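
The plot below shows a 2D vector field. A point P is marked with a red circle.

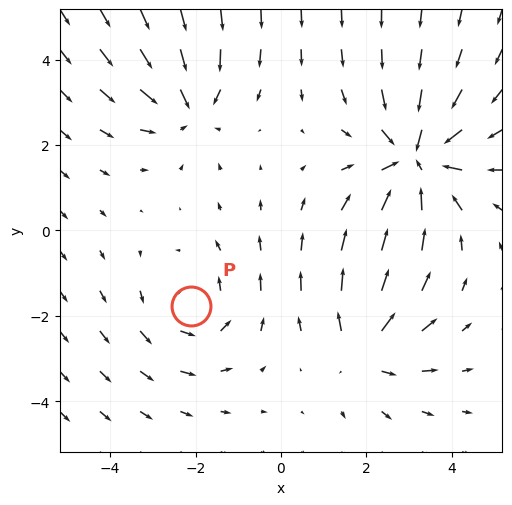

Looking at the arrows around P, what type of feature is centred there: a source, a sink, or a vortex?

At P (-2.1, -1.8) the arrows circulate counterclockwise. Divergence ≈0, curl about +2 — near-zero divergence with nonzero curl is a vortex.

vortex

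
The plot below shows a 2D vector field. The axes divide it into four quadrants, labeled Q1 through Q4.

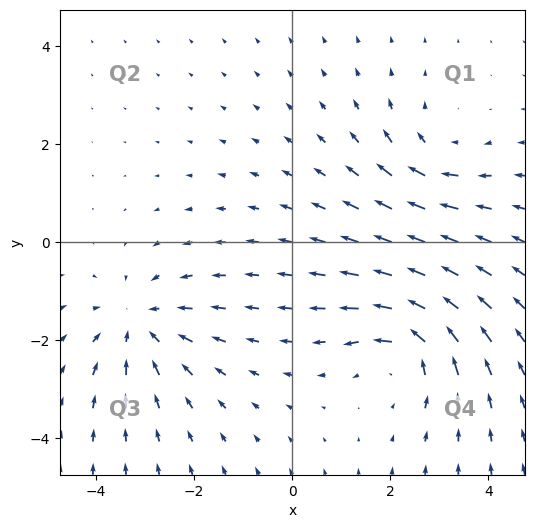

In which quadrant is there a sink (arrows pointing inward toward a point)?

Q3

The sink sits at approximately (-3.1, -1.7), which lies in quadrant Q3. The divergence there is about -3, negative as expected for a sink.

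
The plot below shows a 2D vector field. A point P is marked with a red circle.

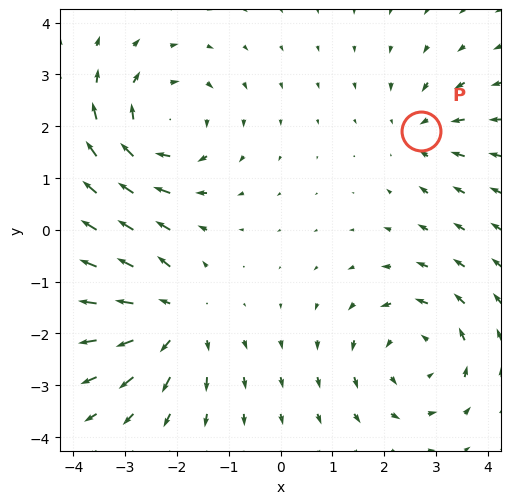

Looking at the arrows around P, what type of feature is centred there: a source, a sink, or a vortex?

sink

At P (2.7, 1.9) the arrows converge inward. Divergence about -3, curl ≈0 — negative divergence with near-zero curl is a sink.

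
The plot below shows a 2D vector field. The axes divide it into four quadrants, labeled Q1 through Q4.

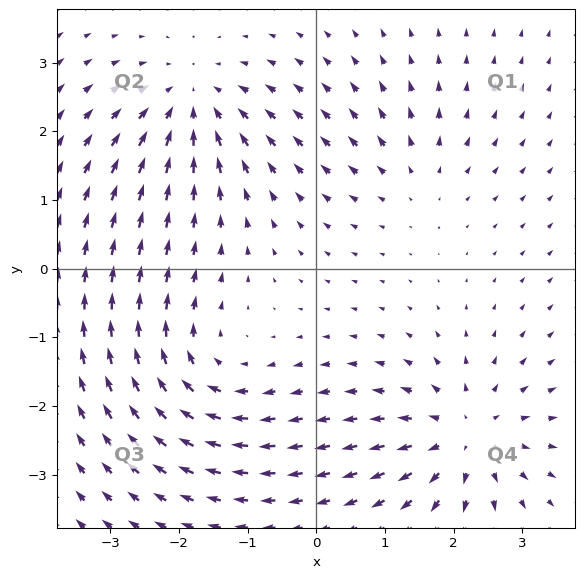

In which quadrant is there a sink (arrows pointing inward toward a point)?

Q2

The sink sits at approximately (-1.8, 2.4), which lies in quadrant Q2. The divergence there is about -4, negative as expected for a sink.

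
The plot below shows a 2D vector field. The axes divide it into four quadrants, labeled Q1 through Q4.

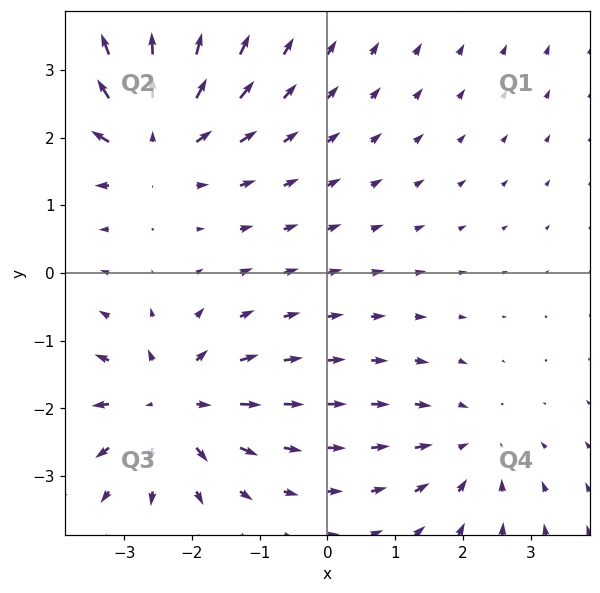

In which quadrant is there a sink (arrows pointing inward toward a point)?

Q4

The sink sits at approximately (2.1, -2.6), which lies in quadrant Q4. The divergence there is about -3, negative as expected for a sink.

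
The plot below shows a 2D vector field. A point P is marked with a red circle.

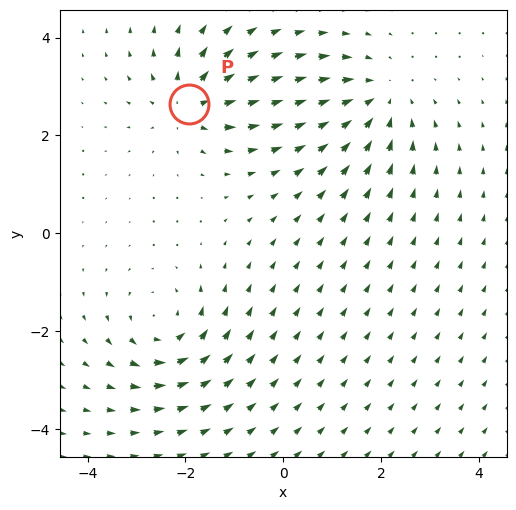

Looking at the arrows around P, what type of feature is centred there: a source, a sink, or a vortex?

source

At P (-1.9, 2.6) the arrows spread outward. Divergence about +5, curl ≈0 — positive divergence with near-zero curl is a source.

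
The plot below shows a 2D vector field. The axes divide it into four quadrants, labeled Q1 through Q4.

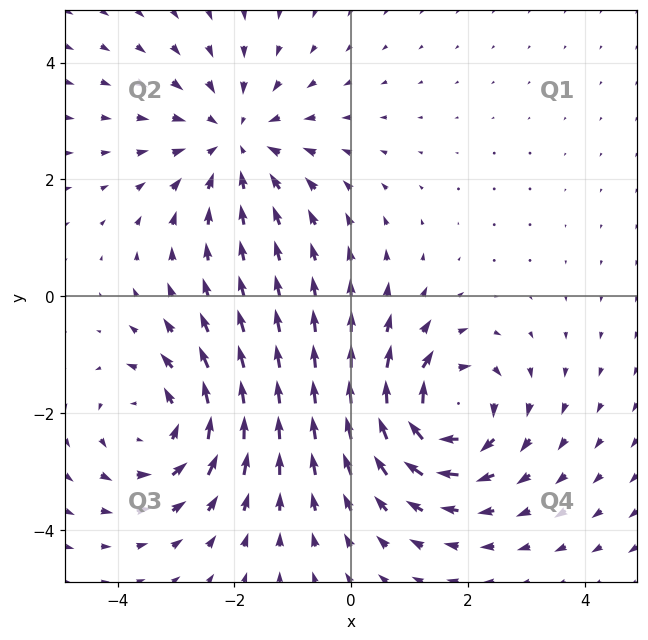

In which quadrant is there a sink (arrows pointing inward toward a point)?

Q2

The sink sits at approximately (-2.0, 2.6), which lies in quadrant Q2. The divergence there is about -4, negative as expected for a sink.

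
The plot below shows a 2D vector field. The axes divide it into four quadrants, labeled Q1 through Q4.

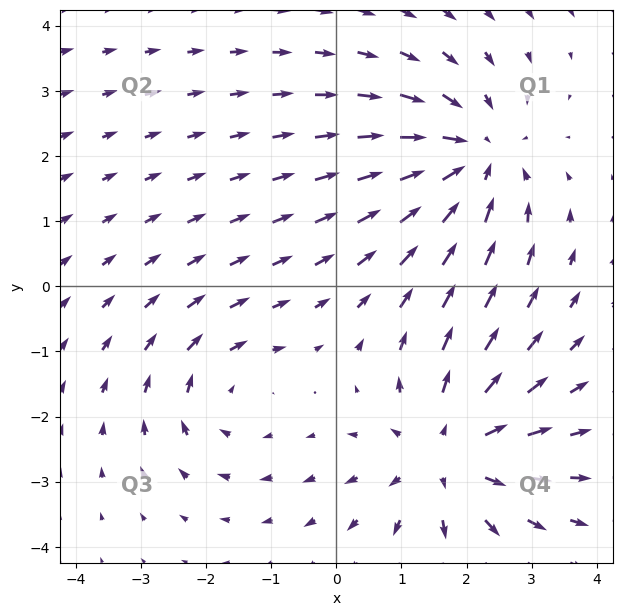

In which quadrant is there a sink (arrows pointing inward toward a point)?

The sink sits at approximately (2.1, 2.0), which lies in quadrant Q1. The divergence there is about -4, negative as expected for a sink.

Q1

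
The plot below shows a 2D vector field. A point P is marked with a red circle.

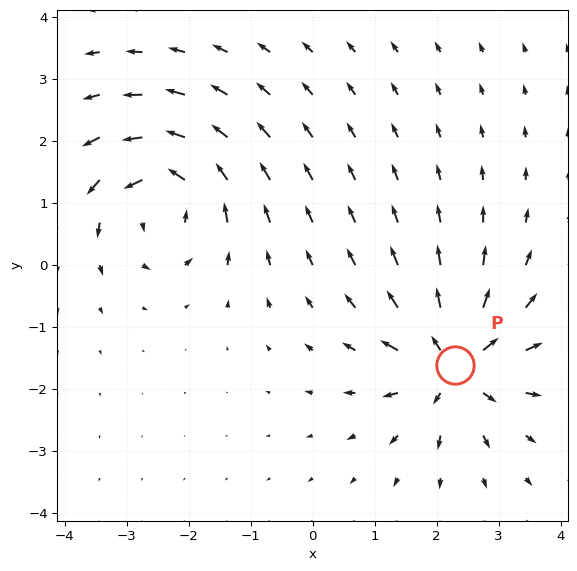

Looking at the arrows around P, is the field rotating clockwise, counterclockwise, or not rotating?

Near P at (2.3, -1.6) the arrows show no circulation. The curl there is ≈0.

not rotating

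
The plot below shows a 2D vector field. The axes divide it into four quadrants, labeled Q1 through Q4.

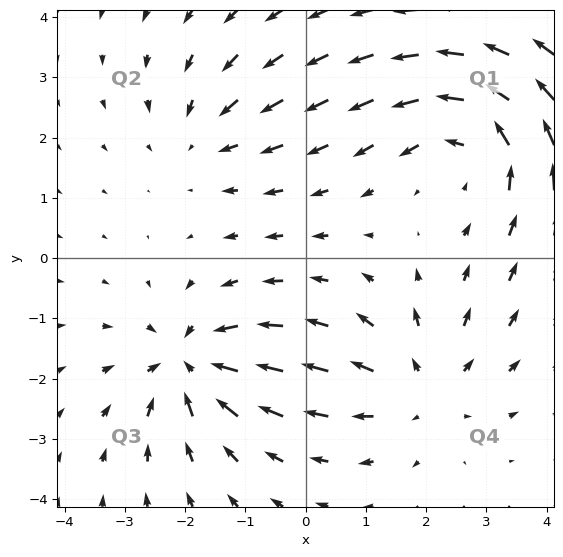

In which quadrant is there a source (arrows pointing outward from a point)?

The source sits at approximately (1.9, -2.1), which lies in quadrant Q4. The divergence there is about +3, positive as expected for a source.

Q4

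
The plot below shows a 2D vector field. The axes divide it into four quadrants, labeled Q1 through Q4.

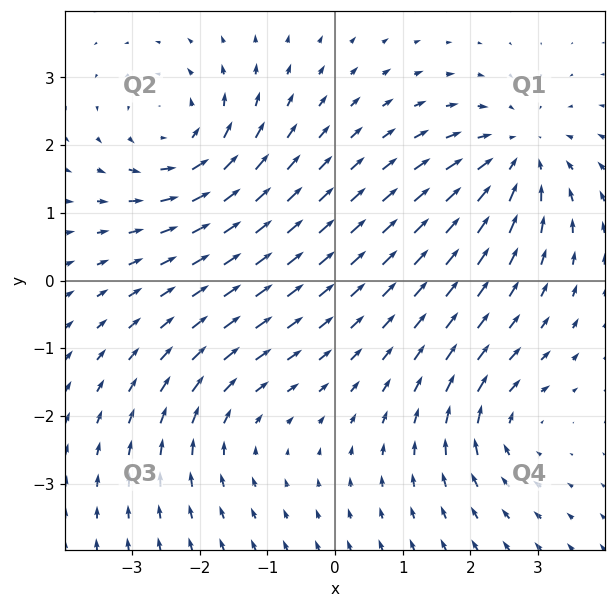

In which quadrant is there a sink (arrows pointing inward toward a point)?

The sink sits at approximately (2.7, 1.8), which lies in quadrant Q1. The divergence there is about -4, negative as expected for a sink.

Q1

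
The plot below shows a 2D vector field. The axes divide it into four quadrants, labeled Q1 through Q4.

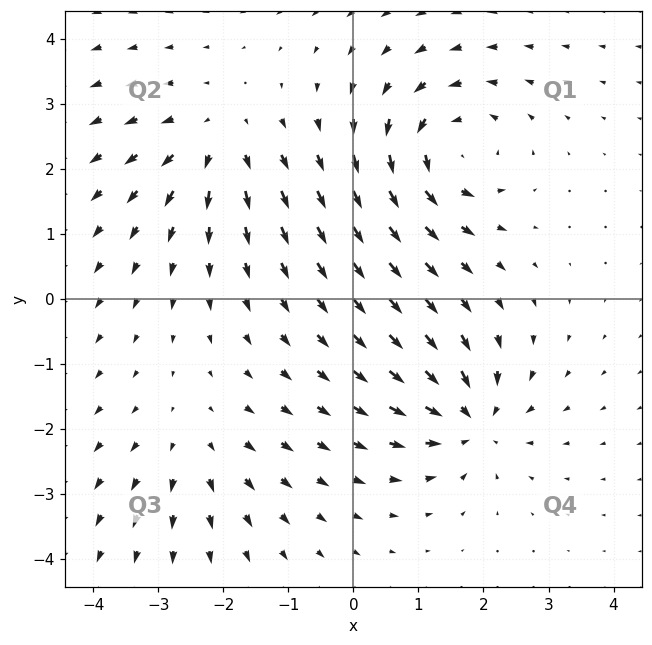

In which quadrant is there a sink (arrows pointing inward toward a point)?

Q4

The sink sits at approximately (1.8, -1.9), which lies in quadrant Q4. The divergence there is about -6, negative as expected for a sink.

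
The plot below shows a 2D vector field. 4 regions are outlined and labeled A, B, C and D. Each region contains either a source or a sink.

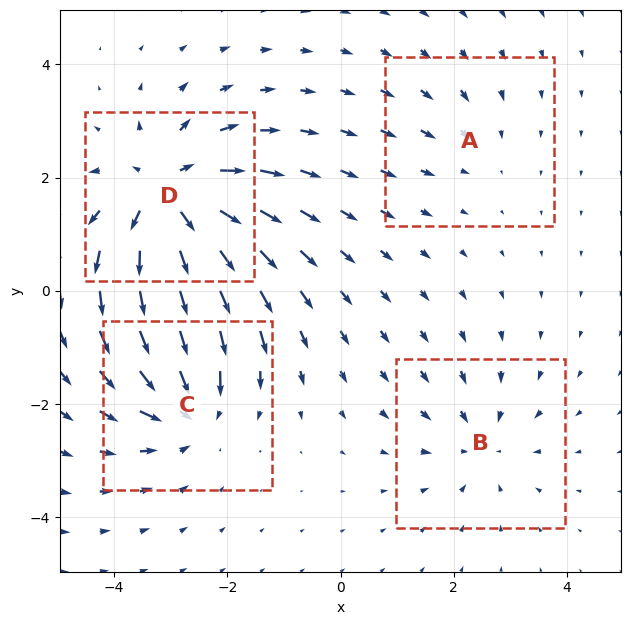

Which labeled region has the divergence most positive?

D

Divergence at each region's feature centre — A: about -2, B: about -3, C: about -5, D: about +7. Region D is most positive.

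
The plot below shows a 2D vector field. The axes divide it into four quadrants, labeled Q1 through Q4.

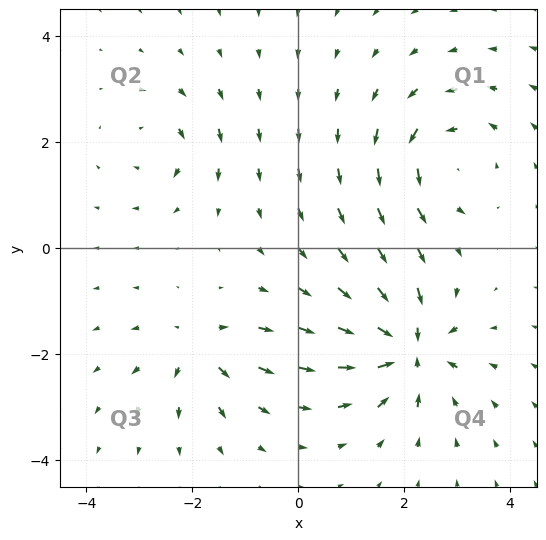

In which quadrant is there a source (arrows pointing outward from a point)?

The source sits at approximately (-1.9, -1.9), which lies in quadrant Q3. The divergence there is about +4, positive as expected for a source.

Q3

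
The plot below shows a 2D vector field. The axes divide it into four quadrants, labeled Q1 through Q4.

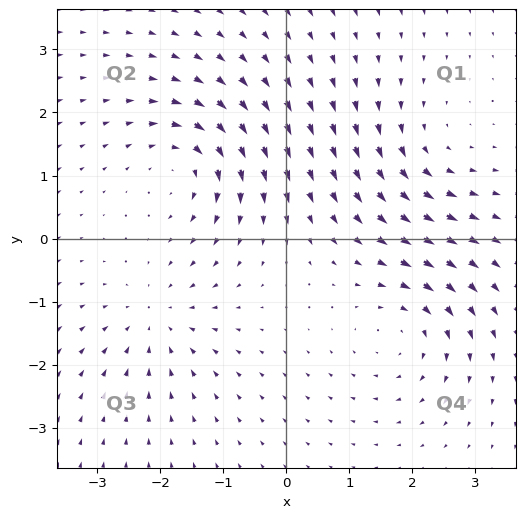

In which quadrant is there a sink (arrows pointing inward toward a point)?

The sink sits at approximately (-2.1, -1.3), which lies in quadrant Q3. The divergence there is about -4, negative as expected for a sink.

Q3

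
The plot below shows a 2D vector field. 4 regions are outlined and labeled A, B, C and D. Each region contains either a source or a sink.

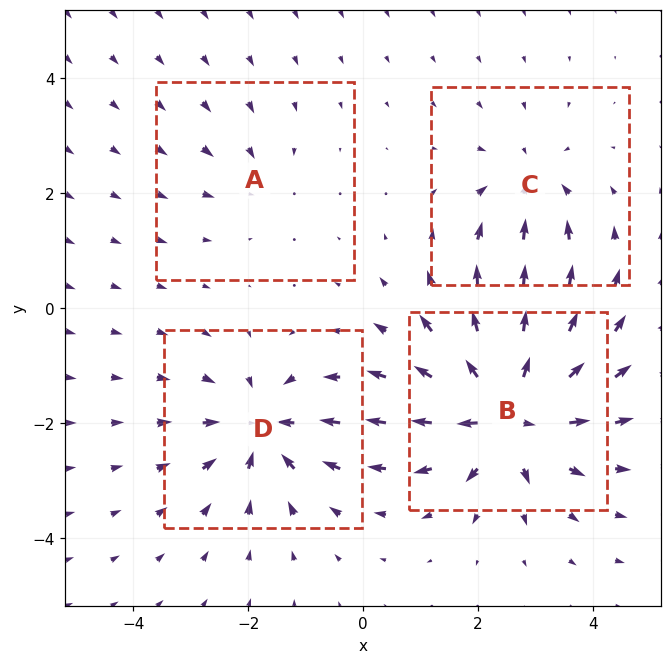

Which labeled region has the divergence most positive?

B

Divergence at each region's feature centre — A: about -2, B: about +8, C: about -4, D: about -5. Region B is most positive.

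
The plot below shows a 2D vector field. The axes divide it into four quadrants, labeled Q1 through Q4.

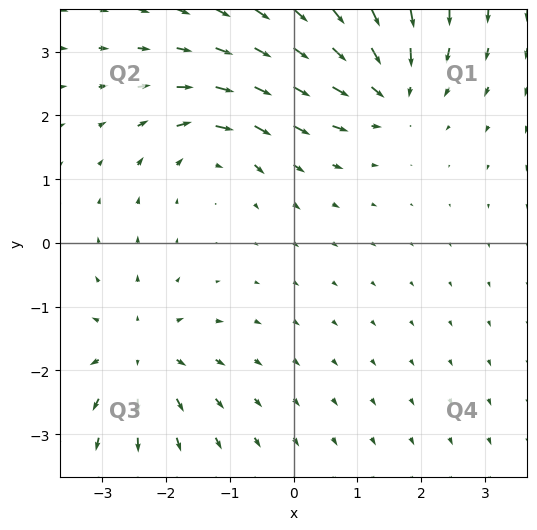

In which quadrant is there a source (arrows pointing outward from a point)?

Q3

The source sits at approximately (-2.4, -1.7), which lies in quadrant Q3. The divergence there is about +3, positive as expected for a source.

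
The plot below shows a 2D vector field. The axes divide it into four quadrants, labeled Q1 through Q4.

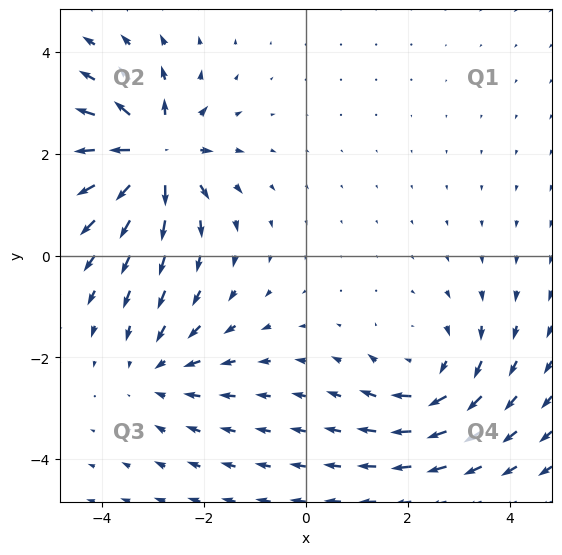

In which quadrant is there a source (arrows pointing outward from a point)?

The source sits at approximately (-3.0, 2.0), which lies in quadrant Q2. The divergence there is about +7, positive as expected for a source.

Q2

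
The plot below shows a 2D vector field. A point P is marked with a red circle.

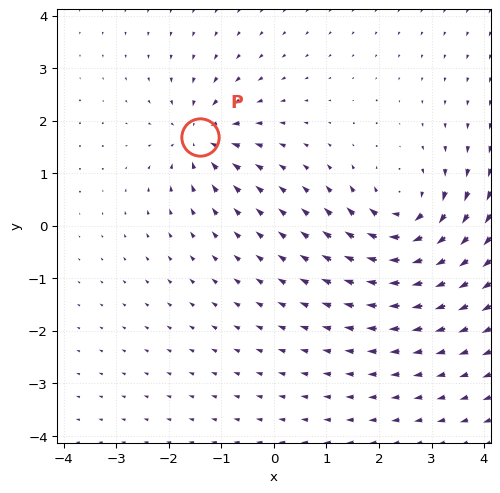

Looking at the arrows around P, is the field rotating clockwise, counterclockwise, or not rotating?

not rotating

Near P at (-1.4, 1.7) the arrows show no circulation. The curl there is ≈0.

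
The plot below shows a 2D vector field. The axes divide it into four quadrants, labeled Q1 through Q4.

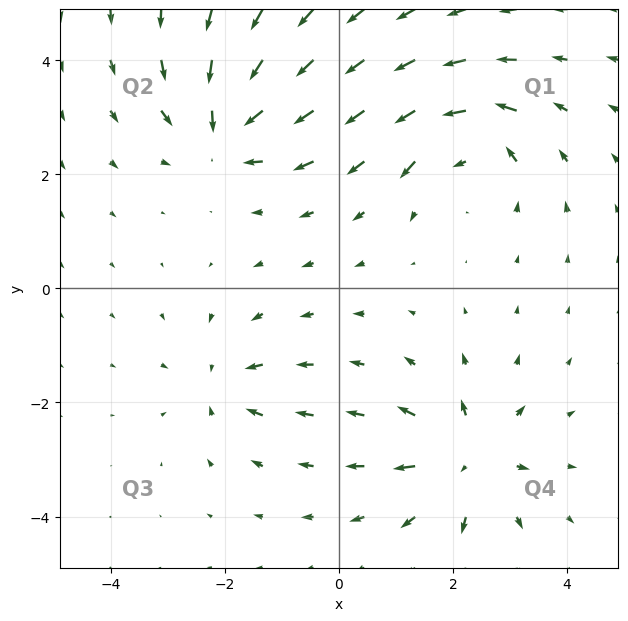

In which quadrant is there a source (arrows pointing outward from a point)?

The source sits at approximately (2.3, -3.0), which lies in quadrant Q4. The divergence there is about +5, positive as expected for a source.

Q4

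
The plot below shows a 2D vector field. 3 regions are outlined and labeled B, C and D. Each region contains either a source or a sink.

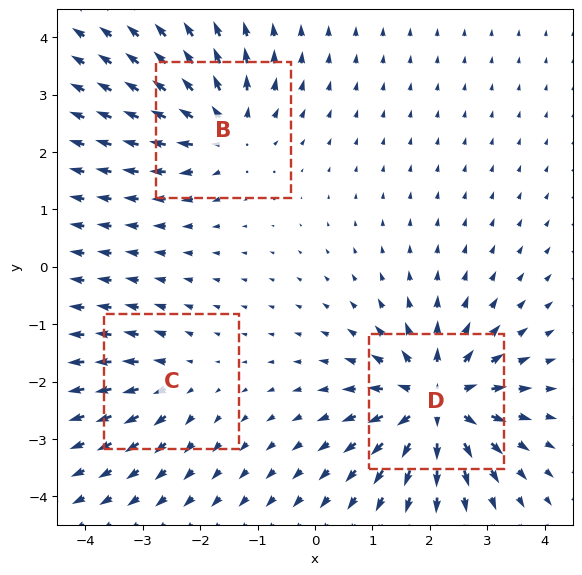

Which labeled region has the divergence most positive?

D

Divergence at each region's feature centre — B: about +4, C: about +3, D: about +6. Region D is most positive.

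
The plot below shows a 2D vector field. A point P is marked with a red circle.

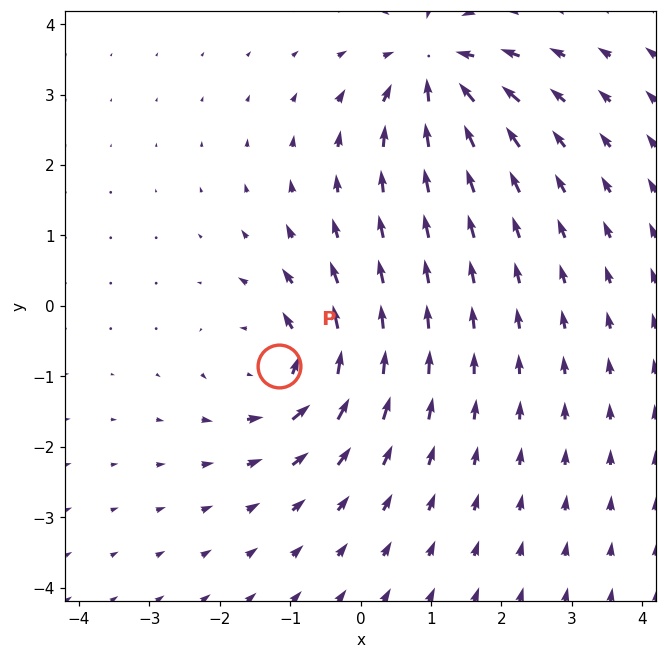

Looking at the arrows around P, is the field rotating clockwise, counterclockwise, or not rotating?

counterclockwise

Near P at (-1.2, -0.9) the arrows circulate counterclockwise. The curl (z-component) there is about +6; positive curl means counterclockwise rotation.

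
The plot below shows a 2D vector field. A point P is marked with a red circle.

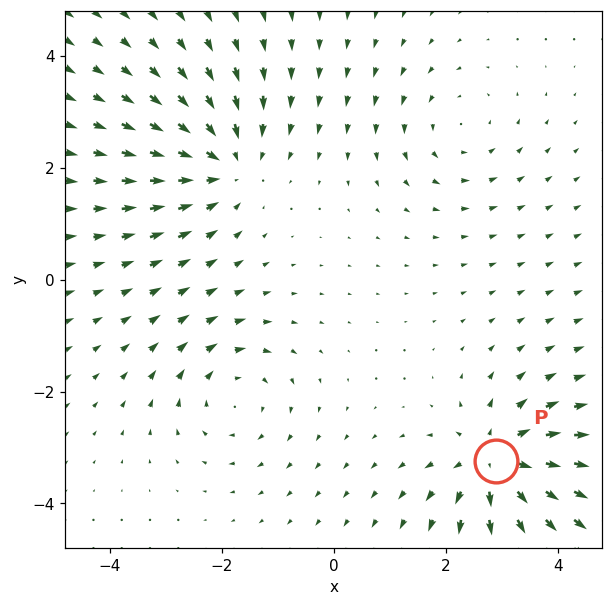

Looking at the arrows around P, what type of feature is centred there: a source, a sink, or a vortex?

At P (2.9, -3.2) the arrows spread outward. Divergence about +6, curl ≈0 — positive divergence with near-zero curl is a source.

source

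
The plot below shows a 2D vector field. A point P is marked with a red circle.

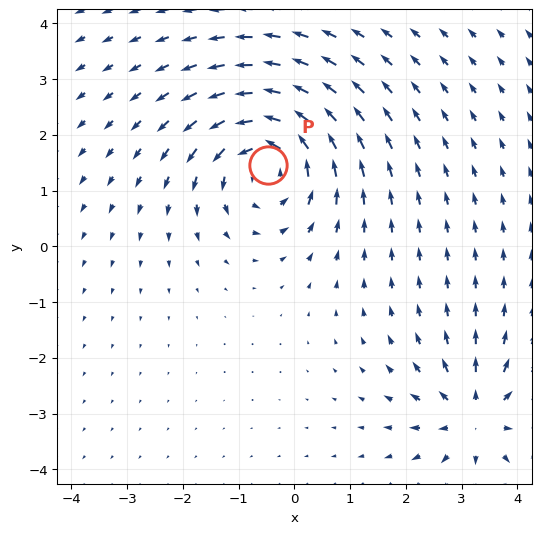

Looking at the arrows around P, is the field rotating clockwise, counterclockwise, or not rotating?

Near P at (-0.5, 1.5) the arrows circulate counterclockwise. The curl (z-component) there is about +5; positive curl means counterclockwise rotation.

counterclockwise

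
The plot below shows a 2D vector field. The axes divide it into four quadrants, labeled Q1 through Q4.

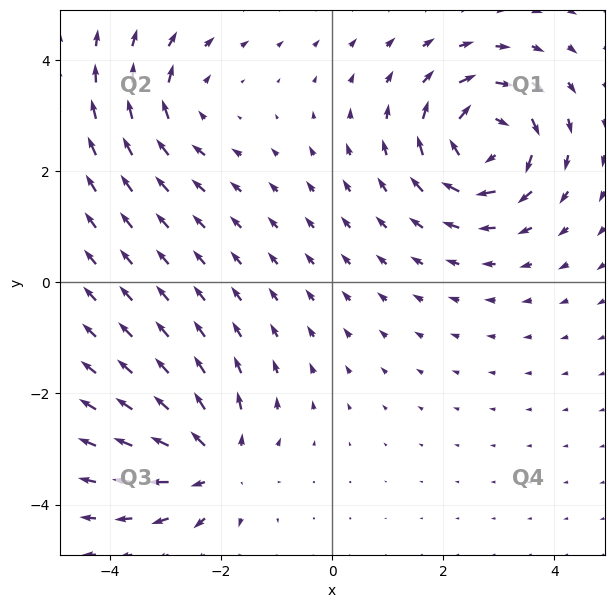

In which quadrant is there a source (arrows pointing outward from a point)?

Q3

The source sits at approximately (-2.1, -3.3), which lies in quadrant Q3. The divergence there is about +4, positive as expected for a source.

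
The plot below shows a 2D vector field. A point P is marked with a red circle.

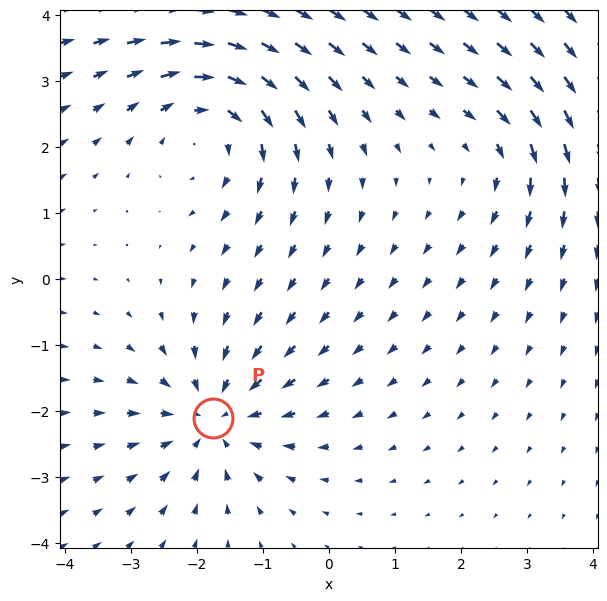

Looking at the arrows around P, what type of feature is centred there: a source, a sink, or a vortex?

At P (-1.8, -2.1) the arrows converge inward. Divergence about -4, curl ≈0 — negative divergence with near-zero curl is a sink.

sink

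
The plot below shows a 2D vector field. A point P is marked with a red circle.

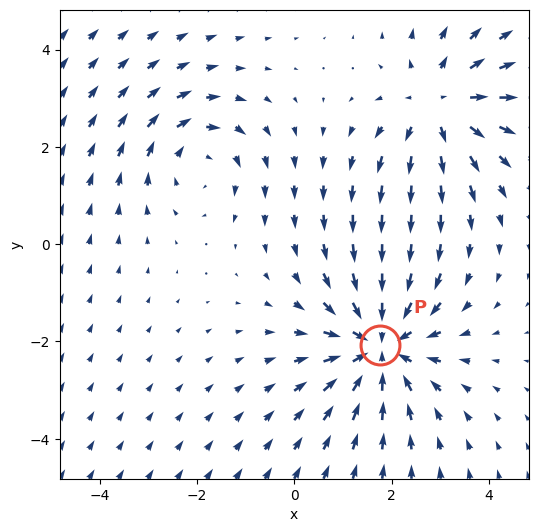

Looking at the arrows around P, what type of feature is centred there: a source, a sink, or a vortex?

At P (1.8, -2.1) the arrows converge inward. Divergence about -5, curl ≈0 — negative divergence with near-zero curl is a sink.

sink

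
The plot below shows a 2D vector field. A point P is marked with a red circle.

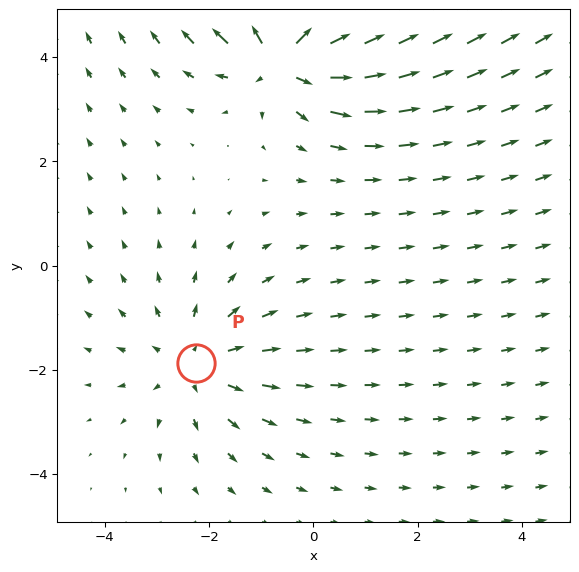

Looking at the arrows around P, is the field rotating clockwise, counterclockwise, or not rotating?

not rotating

Near P at (-2.3, -1.9) the arrows show no circulation. The curl there is ≈0.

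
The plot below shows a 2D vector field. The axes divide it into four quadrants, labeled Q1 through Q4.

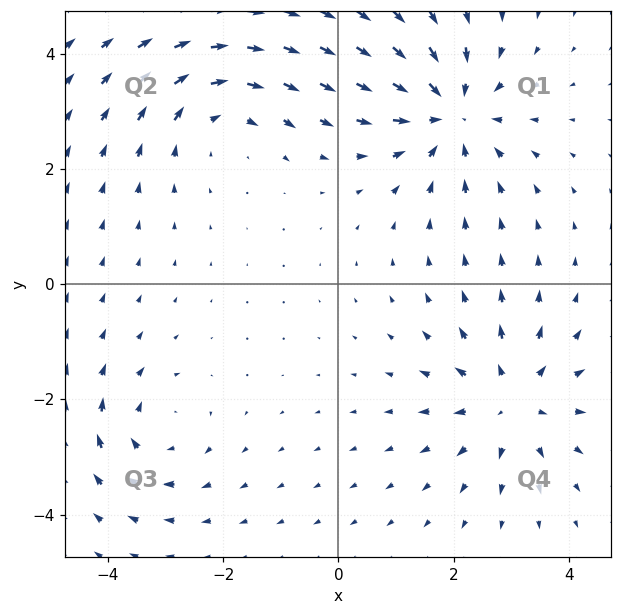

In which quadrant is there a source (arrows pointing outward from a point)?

Q4

The source sits at approximately (3.0, -2.0), which lies in quadrant Q4. The divergence there is about +4, positive as expected for a source.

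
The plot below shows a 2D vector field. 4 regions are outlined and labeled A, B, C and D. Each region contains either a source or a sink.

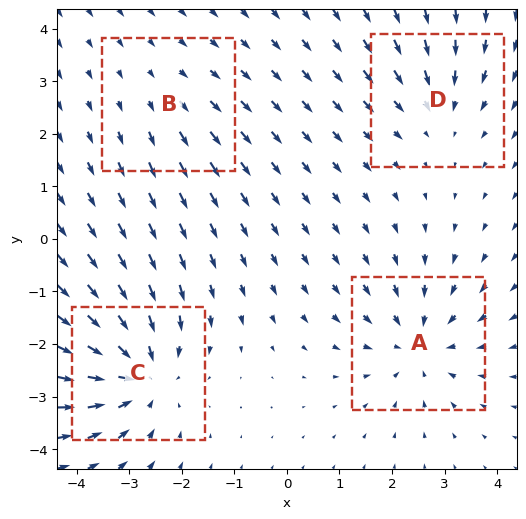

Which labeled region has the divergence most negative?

C

Divergence at each region's feature centre — A: about -5, B: about +2, C: about -6, D: about -3. Region C is most negative.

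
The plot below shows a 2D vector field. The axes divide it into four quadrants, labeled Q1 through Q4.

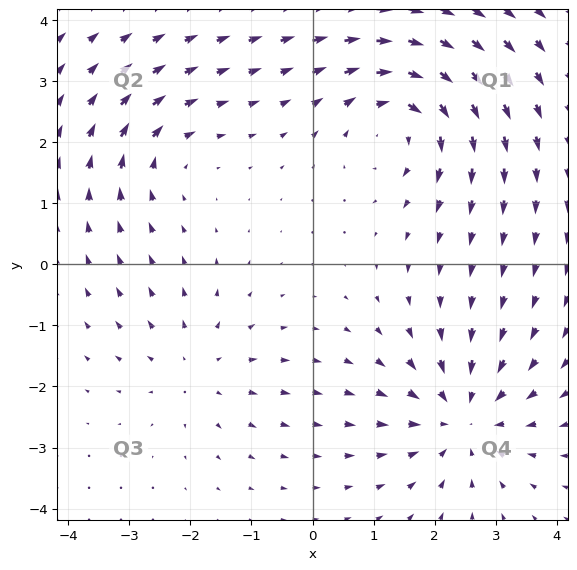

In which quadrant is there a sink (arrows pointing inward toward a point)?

Q4

The sink sits at approximately (2.5, -2.5), which lies in quadrant Q4. The divergence there is about -5, negative as expected for a sink.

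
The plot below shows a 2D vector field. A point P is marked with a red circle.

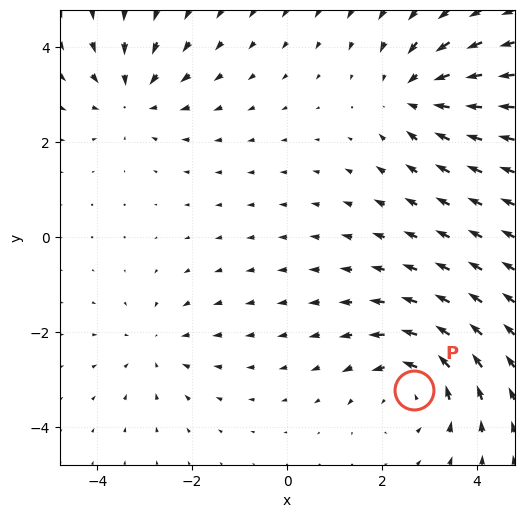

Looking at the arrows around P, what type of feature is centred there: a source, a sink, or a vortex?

At P (2.7, -3.2) the arrows circulate counterclockwise. Divergence ≈0, curl about +4 — near-zero divergence with nonzero curl is a vortex.

vortex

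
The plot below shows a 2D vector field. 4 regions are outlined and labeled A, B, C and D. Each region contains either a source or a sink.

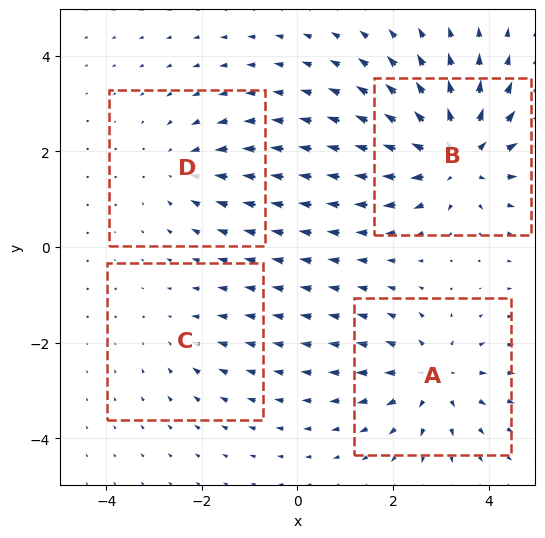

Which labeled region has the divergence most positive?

Divergence at each region's feature centre — A: about +4, B: about +6, C: about -2, D: about -3. Region B is most positive.

B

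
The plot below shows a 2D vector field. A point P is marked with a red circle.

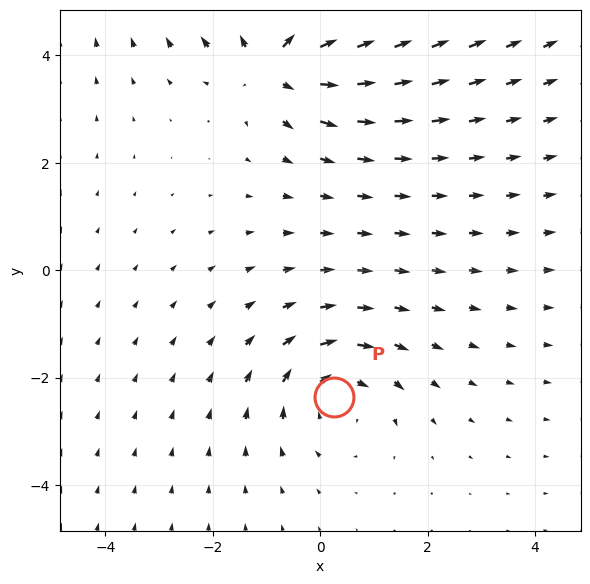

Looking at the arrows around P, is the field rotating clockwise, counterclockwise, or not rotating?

Near P at (0.3, -2.4) the arrows circulate clockwise. The curl (z-component) there is about -3; negative curl means clockwise rotation.

clockwise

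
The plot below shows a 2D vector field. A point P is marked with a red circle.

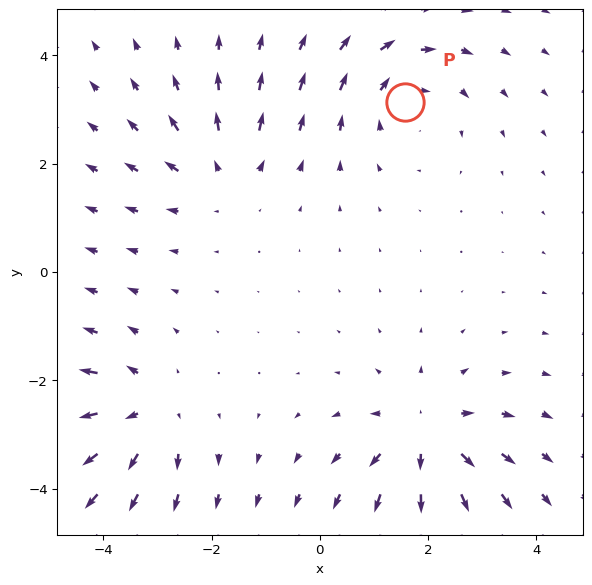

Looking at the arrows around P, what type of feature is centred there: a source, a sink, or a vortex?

vortex

At P (1.6, 3.1) the arrows circulate clockwise. Divergence ≈0, curl about -3 — near-zero divergence with nonzero curl is a vortex.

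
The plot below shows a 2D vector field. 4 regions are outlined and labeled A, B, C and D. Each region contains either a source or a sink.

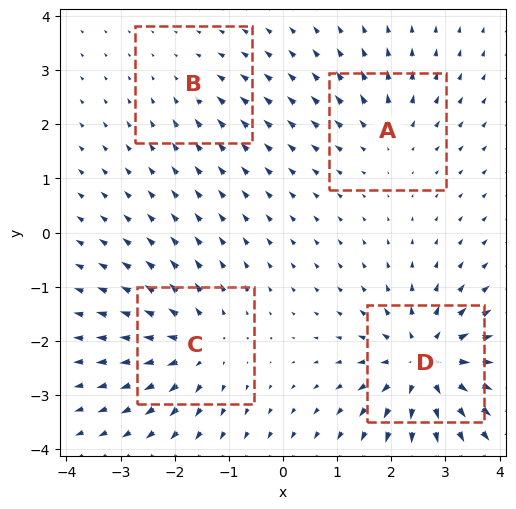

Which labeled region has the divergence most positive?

Divergence at each region's feature centre — A: about +4, B: about -2, C: about +6, D: about +9. Region D is most positive.

D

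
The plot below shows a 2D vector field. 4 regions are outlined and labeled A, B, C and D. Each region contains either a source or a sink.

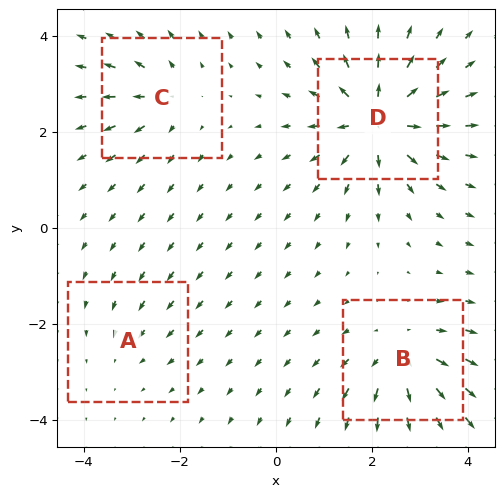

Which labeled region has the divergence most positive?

D

Divergence at each region's feature centre — A: about -2, B: about +5, C: about +4, D: about +8. Region D is most positive.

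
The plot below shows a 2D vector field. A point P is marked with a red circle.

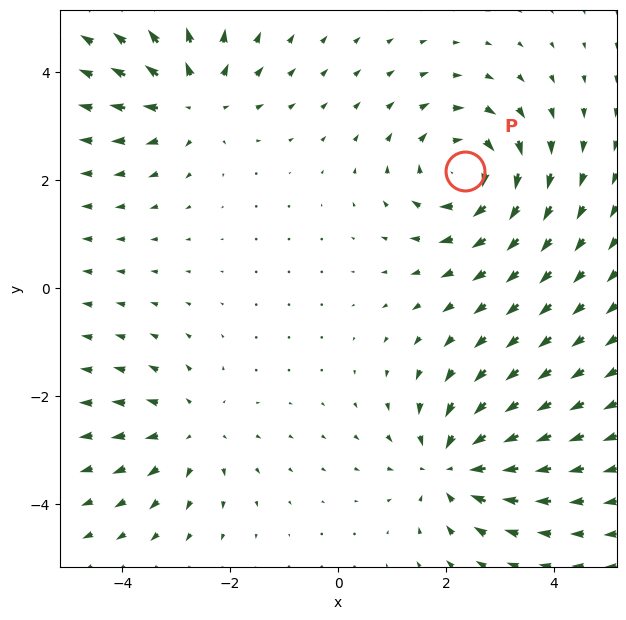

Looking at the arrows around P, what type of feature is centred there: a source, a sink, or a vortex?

At P (2.4, 2.2) the arrows circulate clockwise. Divergence ≈0, curl about -5 — near-zero divergence with nonzero curl is a vortex.

vortex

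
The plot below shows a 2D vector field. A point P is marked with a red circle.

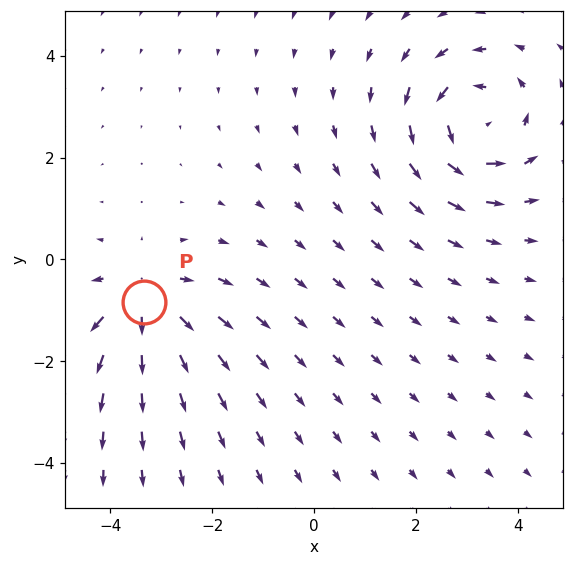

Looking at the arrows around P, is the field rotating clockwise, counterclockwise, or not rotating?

Near P at (-3.3, -0.8) the arrows show no circulation. The curl there is ≈0.

not rotating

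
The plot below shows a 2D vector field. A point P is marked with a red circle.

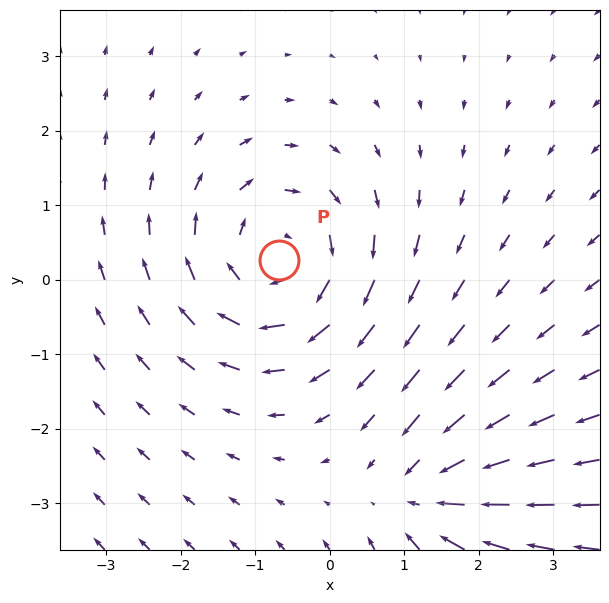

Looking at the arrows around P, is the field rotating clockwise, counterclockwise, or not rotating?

clockwise

Near P at (-0.7, 0.3) the arrows circulate clockwise. The curl (z-component) there is about -4; negative curl means clockwise rotation.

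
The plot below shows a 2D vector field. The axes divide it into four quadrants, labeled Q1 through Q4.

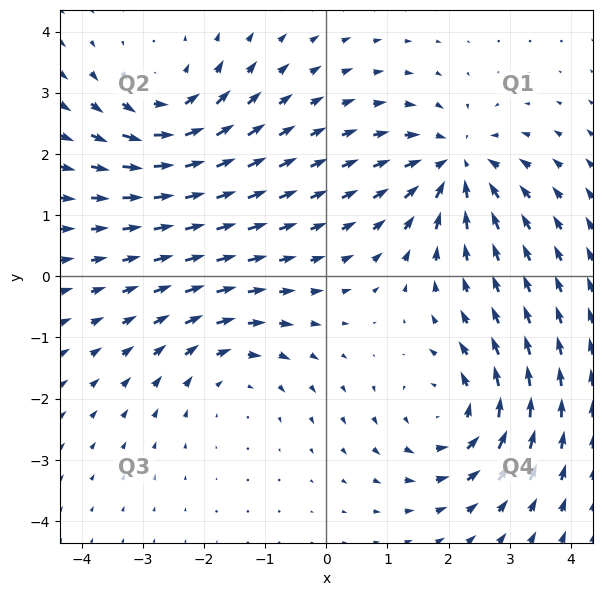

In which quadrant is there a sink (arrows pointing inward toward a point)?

Q1

The sink sits at approximately (2.1, 1.8), which lies in quadrant Q1. The divergence there is about -5, negative as expected for a sink.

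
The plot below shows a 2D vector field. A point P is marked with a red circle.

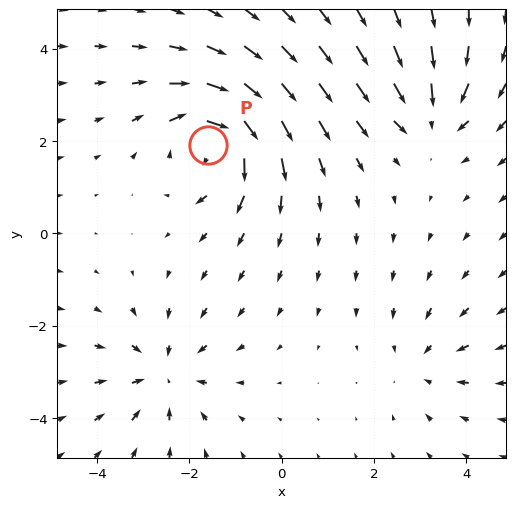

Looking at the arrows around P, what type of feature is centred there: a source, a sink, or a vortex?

At P (-1.6, 1.9) the arrows circulate clockwise. Divergence ≈0, curl about -6 — near-zero divergence with nonzero curl is a vortex.

vortex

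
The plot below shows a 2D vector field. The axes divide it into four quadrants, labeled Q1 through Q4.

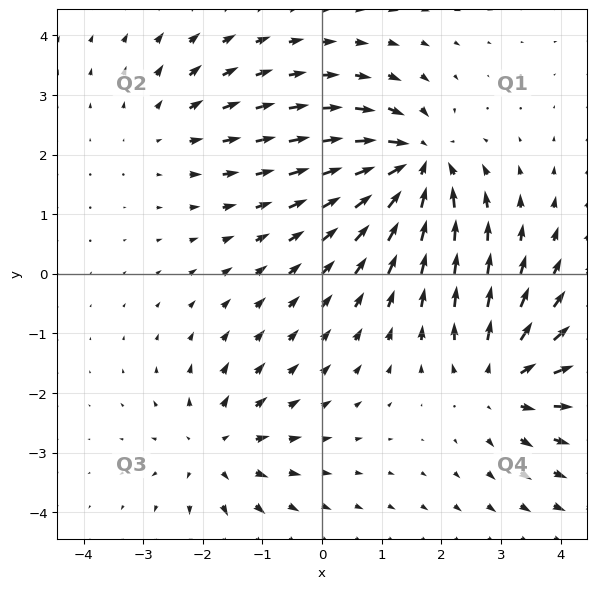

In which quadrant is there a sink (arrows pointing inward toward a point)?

Q1

The sink sits at approximately (1.6, 1.8), which lies in quadrant Q1. The divergence there is about -6, negative as expected for a sink.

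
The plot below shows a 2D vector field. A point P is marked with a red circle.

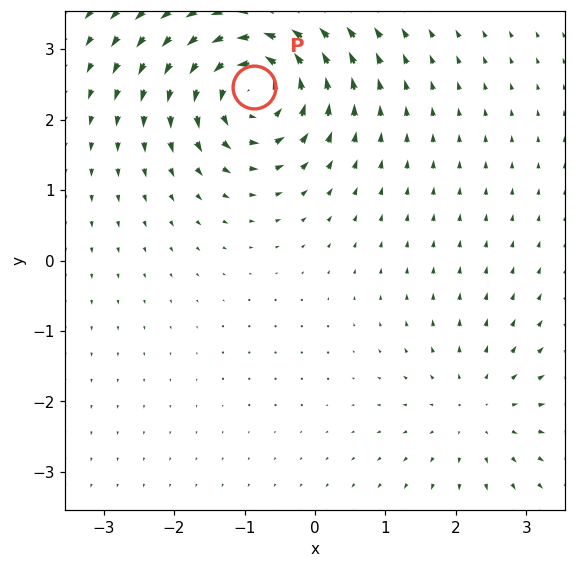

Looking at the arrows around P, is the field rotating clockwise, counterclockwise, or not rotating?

counterclockwise

Near P at (-0.9, 2.5) the arrows circulate counterclockwise. The curl (z-component) there is about +6; positive curl means counterclockwise rotation.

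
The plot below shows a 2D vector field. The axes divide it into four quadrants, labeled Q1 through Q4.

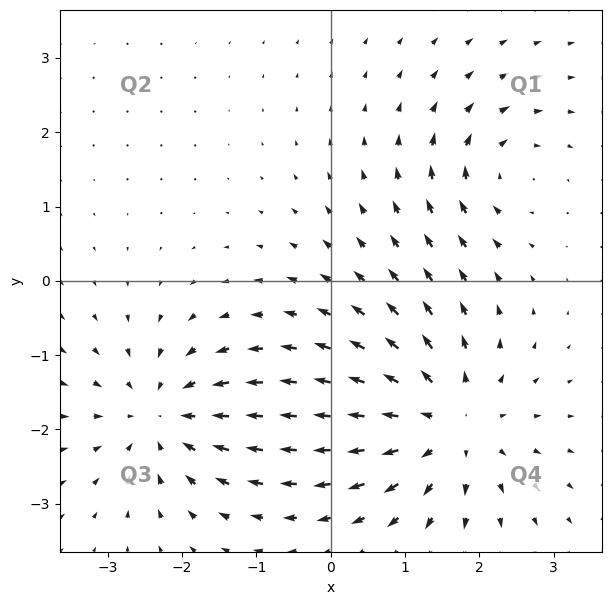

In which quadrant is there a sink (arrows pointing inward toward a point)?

The sink sits at approximately (-2.3, -1.8), which lies in quadrant Q3. The divergence there is about -5, negative as expected for a sink.

Q3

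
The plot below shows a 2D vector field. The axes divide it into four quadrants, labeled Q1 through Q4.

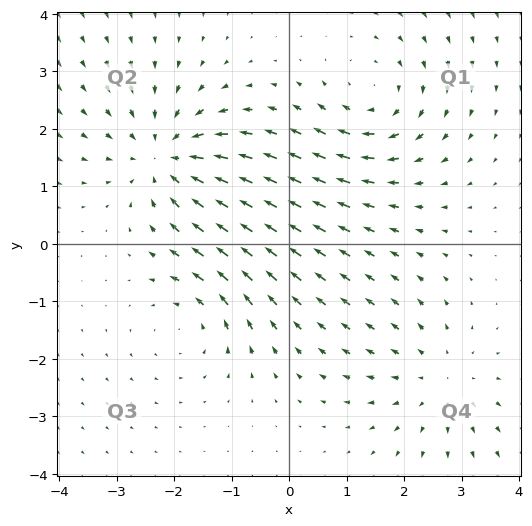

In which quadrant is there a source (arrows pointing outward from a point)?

The source sits at approximately (2.6, -2.4), which lies in quadrant Q4. The divergence there is about +3, positive as expected for a source.

Q4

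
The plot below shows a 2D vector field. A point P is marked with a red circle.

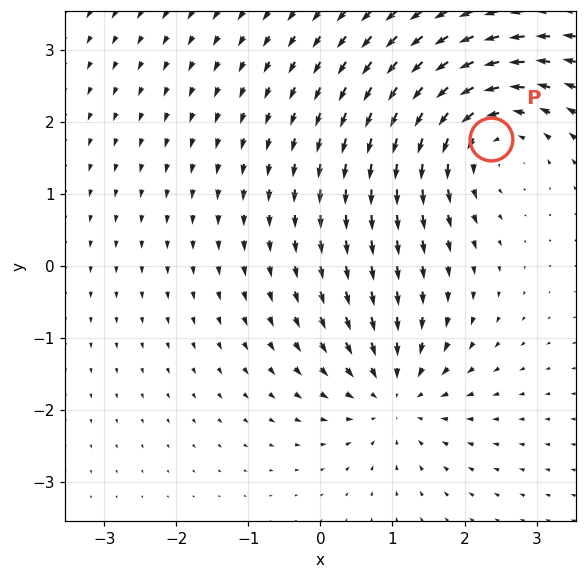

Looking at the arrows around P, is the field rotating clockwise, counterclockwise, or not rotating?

Near P at (2.4, 1.8) the arrows circulate counterclockwise. The curl (z-component) there is about +5; positive curl means counterclockwise rotation.

counterclockwise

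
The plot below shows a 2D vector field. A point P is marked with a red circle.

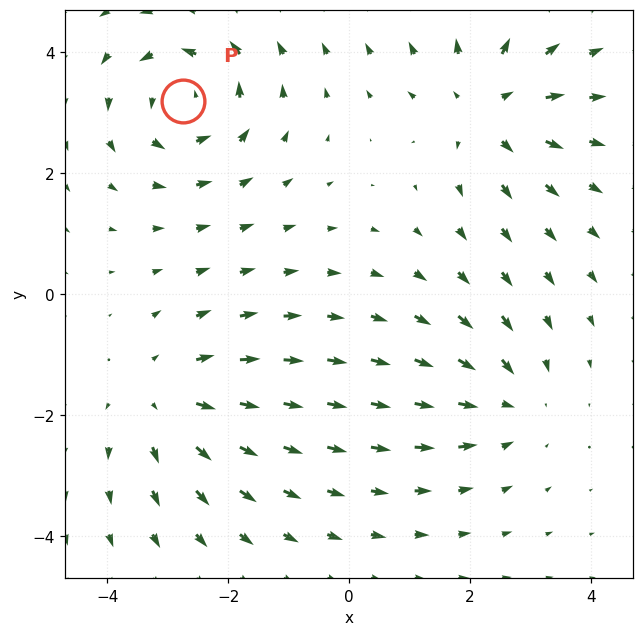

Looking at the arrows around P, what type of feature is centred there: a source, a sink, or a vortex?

vortex

At P (-2.7, 3.2) the arrows circulate counterclockwise. Divergence ≈0, curl about +4 — near-zero divergence with nonzero curl is a vortex.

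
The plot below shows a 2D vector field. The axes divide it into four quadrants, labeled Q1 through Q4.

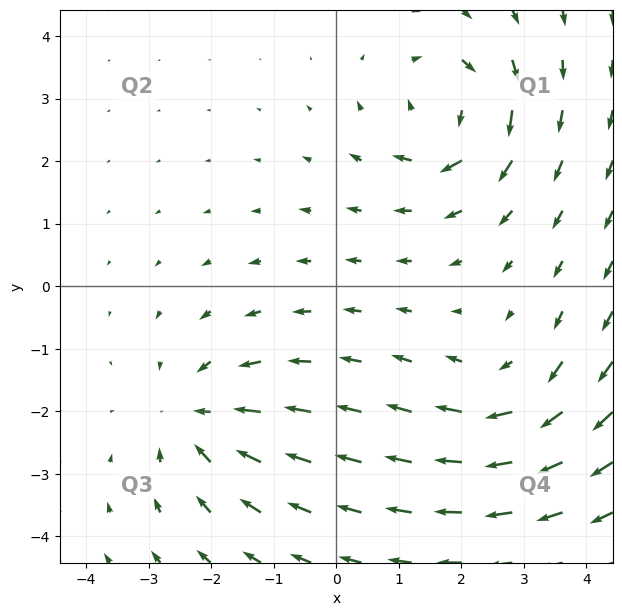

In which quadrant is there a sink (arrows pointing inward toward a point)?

Q3

The sink sits at approximately (-2.2, -2.1), which lies in quadrant Q3. The divergence there is about -4, negative as expected for a sink.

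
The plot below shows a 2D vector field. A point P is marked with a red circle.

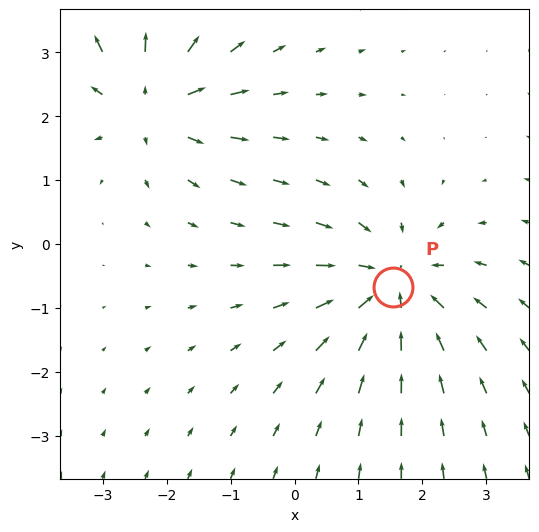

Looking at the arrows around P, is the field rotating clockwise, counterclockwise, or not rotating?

Near P at (1.5, -0.7) the arrows show no circulation. The curl there is ≈0.

not rotating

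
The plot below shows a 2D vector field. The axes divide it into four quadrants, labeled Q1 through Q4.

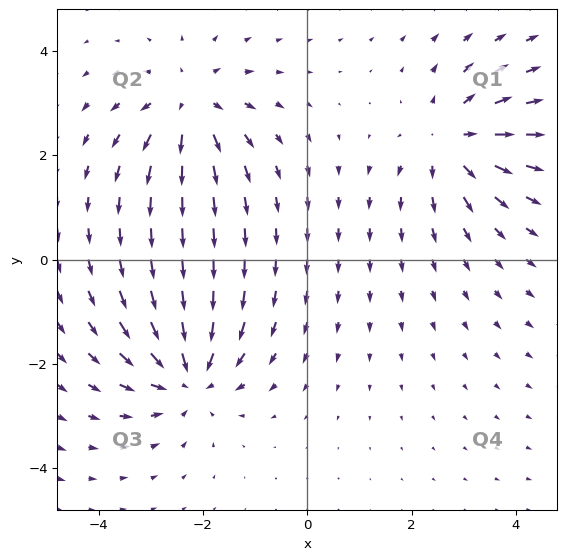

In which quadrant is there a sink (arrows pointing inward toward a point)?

Q3

The sink sits at approximately (-2.3, -2.2), which lies in quadrant Q3. The divergence there is about -5, negative as expected for a sink.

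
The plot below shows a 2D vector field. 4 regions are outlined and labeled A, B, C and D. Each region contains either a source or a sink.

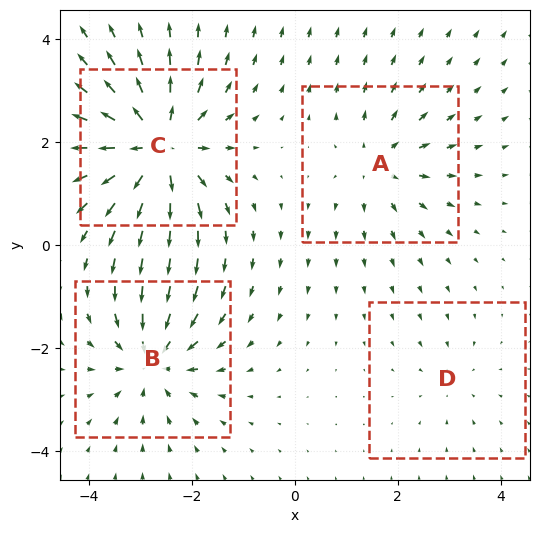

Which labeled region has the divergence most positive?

C

Divergence at each region's feature centre — A: about +4, B: about -5, C: about +7, D: about -2. Region C is most positive.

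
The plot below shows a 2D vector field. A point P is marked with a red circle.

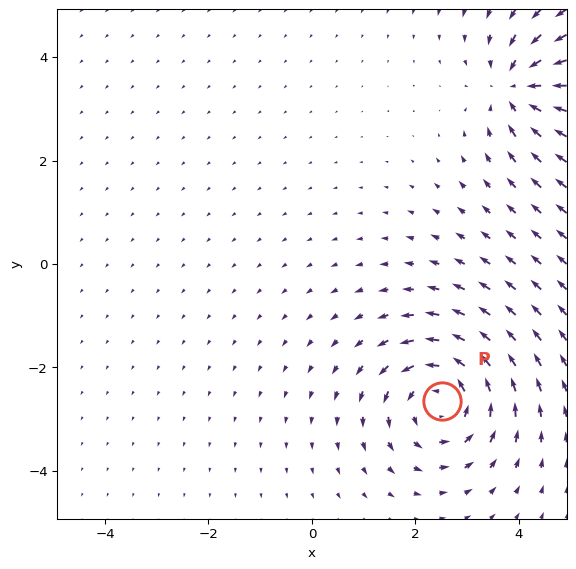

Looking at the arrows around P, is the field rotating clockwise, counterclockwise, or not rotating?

counterclockwise

Near P at (2.5, -2.6) the arrows circulate counterclockwise. The curl (z-component) there is about +5; positive curl means counterclockwise rotation.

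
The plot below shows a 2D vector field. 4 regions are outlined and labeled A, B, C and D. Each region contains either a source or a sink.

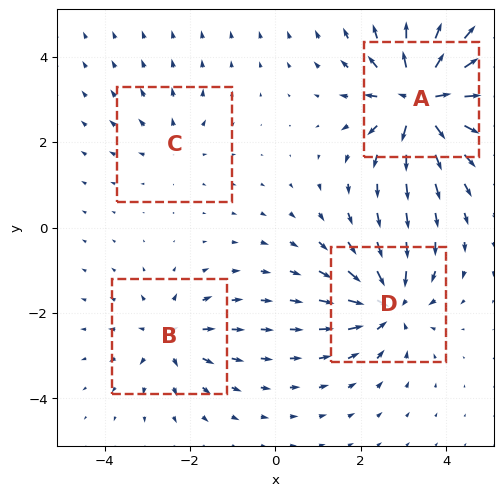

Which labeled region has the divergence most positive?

A

Divergence at each region's feature centre — A: about +8, B: about +4, C: about +2, D: about -6. Region A is most positive.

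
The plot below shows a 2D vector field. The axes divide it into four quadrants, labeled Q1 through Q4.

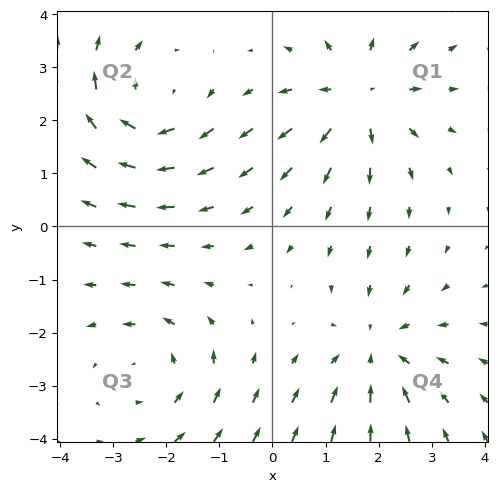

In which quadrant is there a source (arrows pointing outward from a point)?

The source sits at approximately (1.6, 2.4), which lies in quadrant Q1. The divergence there is about +4, positive as expected for a source.

Q1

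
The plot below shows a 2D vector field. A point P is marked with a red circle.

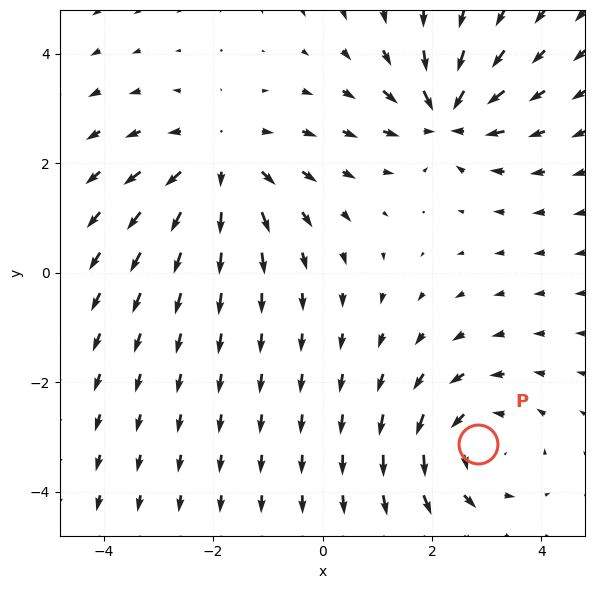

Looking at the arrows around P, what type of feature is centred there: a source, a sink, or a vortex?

vortex

At P (2.8, -3.1) the arrows circulate counterclockwise. Divergence ≈0, curl about +3 — near-zero divergence with nonzero curl is a vortex.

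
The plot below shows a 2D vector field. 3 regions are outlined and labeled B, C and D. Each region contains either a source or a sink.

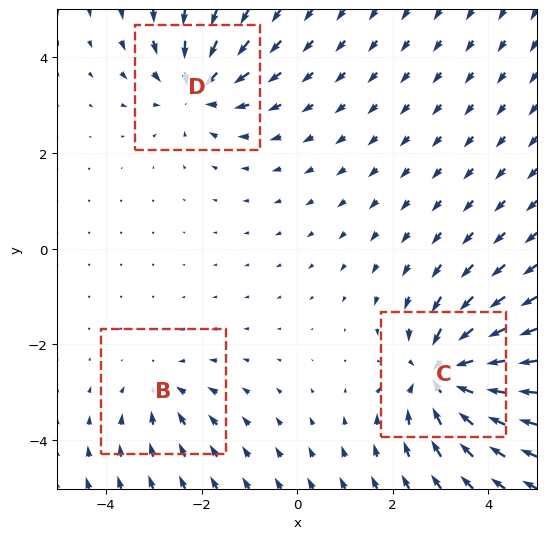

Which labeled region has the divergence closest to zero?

Divergence at each region's feature centre — B: about -2, C: about -5, D: about -4. Region B is closest to zero.

B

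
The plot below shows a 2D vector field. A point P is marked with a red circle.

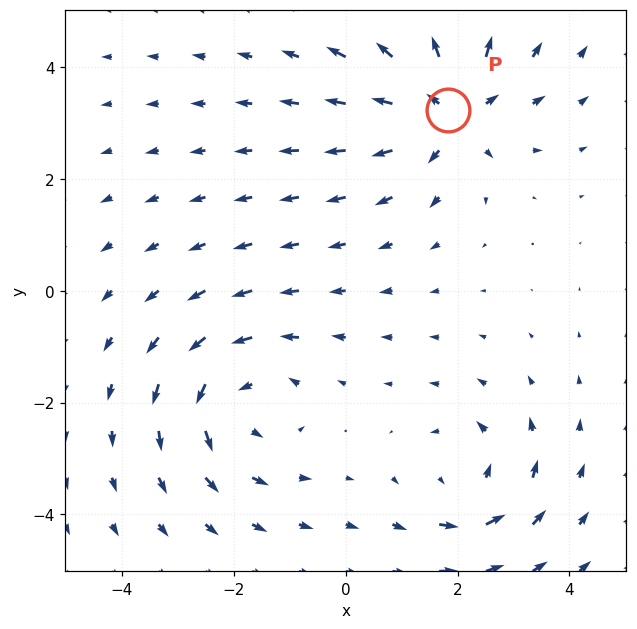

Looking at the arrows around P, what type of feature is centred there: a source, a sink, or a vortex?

source

At P (1.8, 3.2) the arrows spread outward. Divergence about +5, curl ≈0 — positive divergence with near-zero curl is a source.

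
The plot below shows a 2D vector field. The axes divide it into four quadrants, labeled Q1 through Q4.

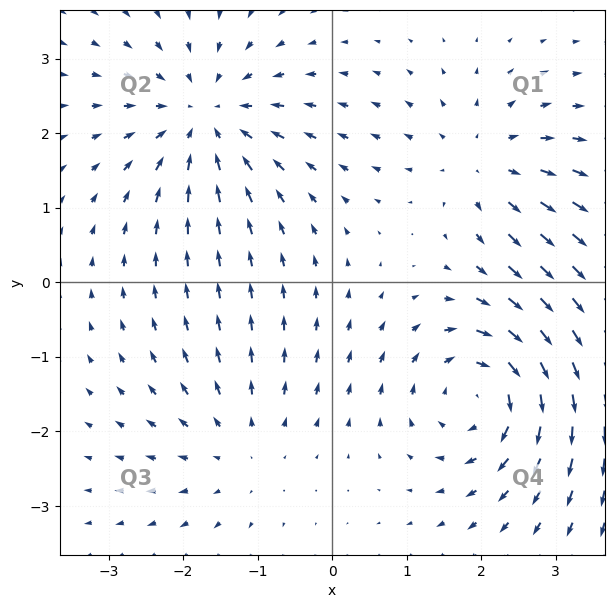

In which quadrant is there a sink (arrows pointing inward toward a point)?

Q2

The sink sits at approximately (-1.7, 2.2), which lies in quadrant Q2. The divergence there is about -5, negative as expected for a sink.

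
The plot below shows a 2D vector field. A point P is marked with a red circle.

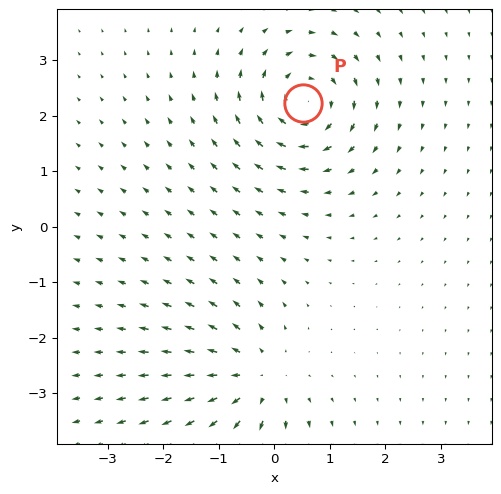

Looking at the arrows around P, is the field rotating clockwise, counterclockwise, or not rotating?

clockwise

Near P at (0.5, 2.2) the arrows circulate clockwise. The curl (z-component) there is about -5; negative curl means clockwise rotation.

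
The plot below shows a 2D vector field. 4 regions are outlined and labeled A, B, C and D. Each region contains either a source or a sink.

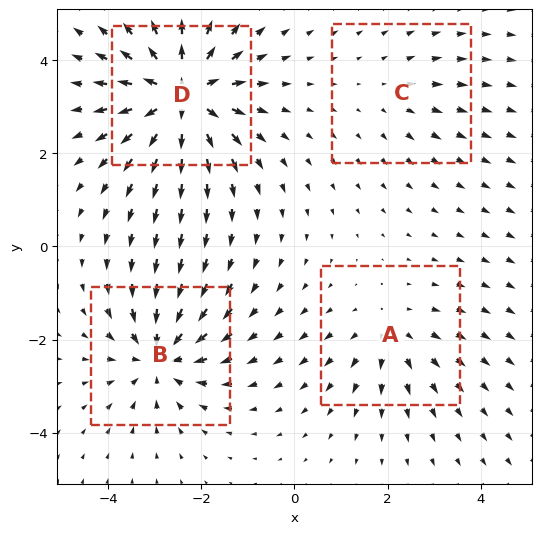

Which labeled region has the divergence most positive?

D

Divergence at each region's feature centre — A: about +3, B: about -5, C: about +2, D: about +7. Region D is most positive.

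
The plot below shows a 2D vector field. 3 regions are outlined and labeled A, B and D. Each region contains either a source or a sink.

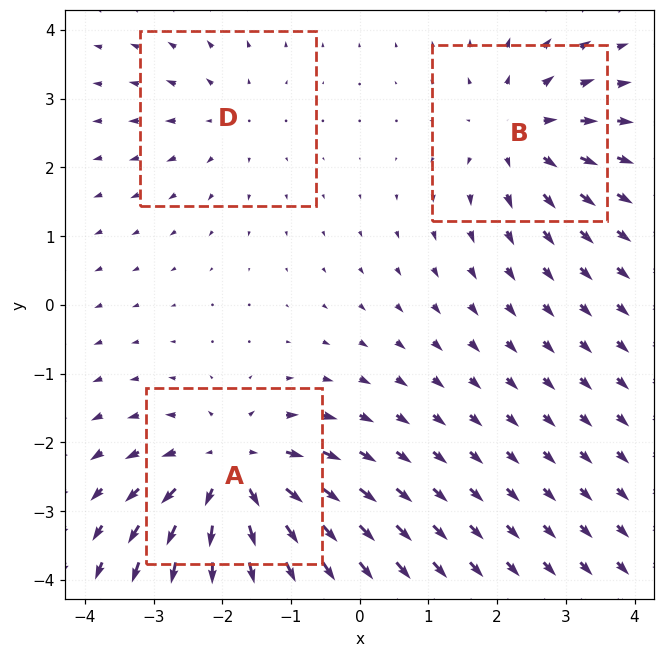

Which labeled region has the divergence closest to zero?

Divergence at each region's feature centre — A: about +5, B: about +4, D: about +2. Region D is closest to zero.

D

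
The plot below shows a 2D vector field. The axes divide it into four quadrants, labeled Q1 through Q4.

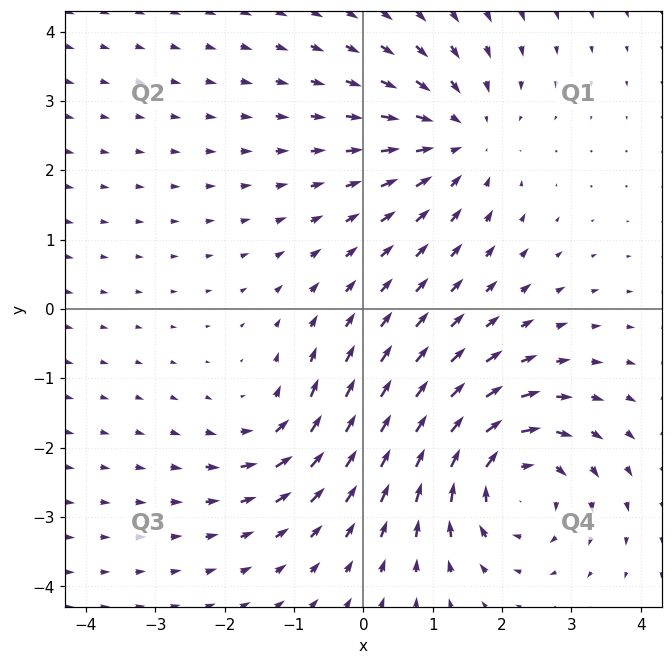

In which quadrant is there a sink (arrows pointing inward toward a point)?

Q1

The sink sits at approximately (1.4, 2.5), which lies in quadrant Q1. The divergence there is about -4, negative as expected for a sink.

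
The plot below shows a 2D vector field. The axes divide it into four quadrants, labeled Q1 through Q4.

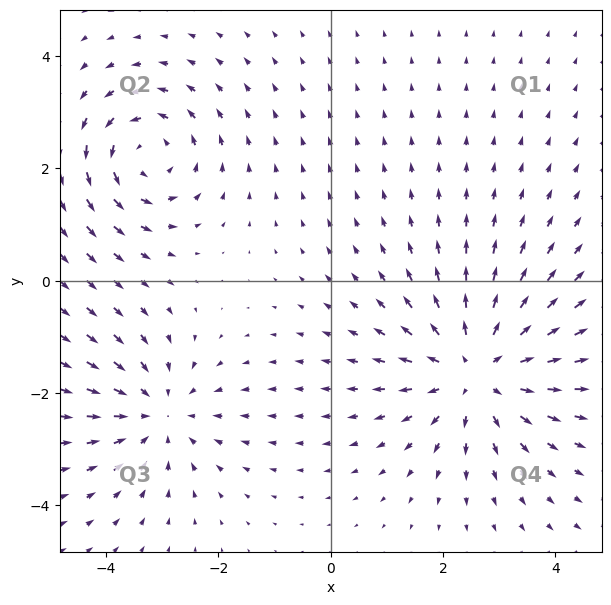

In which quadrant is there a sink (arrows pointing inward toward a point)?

The sink sits at approximately (-3.1, -2.4), which lies in quadrant Q3. The divergence there is about -3, negative as expected for a sink.

Q3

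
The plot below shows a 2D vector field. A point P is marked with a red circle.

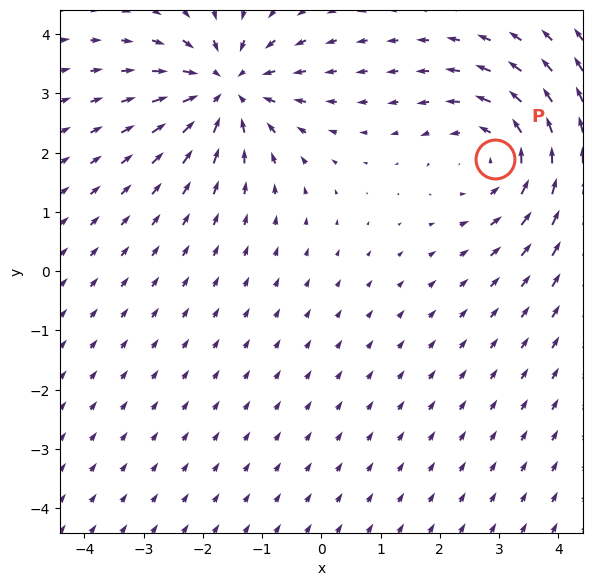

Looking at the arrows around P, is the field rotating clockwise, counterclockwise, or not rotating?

Near P at (2.9, 1.9) the arrows circulate counterclockwise. The curl (z-component) there is about +4; positive curl means counterclockwise rotation.

counterclockwise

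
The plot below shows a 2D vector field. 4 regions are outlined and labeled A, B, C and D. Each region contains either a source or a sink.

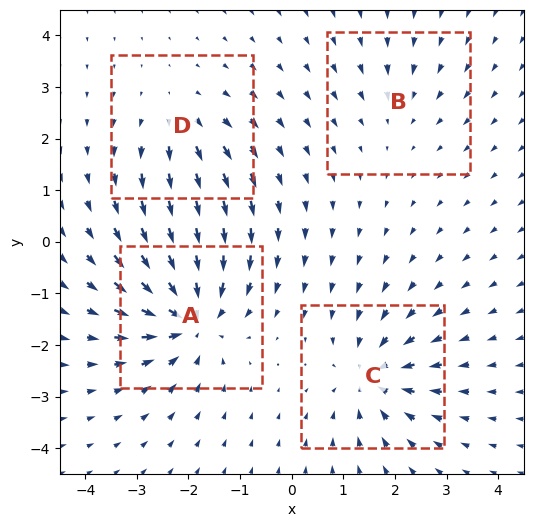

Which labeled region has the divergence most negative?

Divergence at each region's feature centre — A: about -8, B: about -2, C: about -6, D: about +4. Region A is most negative.

A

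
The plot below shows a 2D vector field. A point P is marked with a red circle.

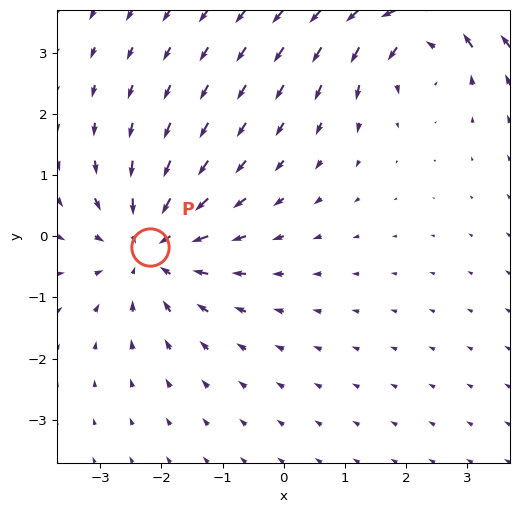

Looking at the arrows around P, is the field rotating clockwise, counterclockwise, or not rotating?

Near P at (-2.2, -0.2) the arrows show no circulation. The curl there is ≈0.

not rotating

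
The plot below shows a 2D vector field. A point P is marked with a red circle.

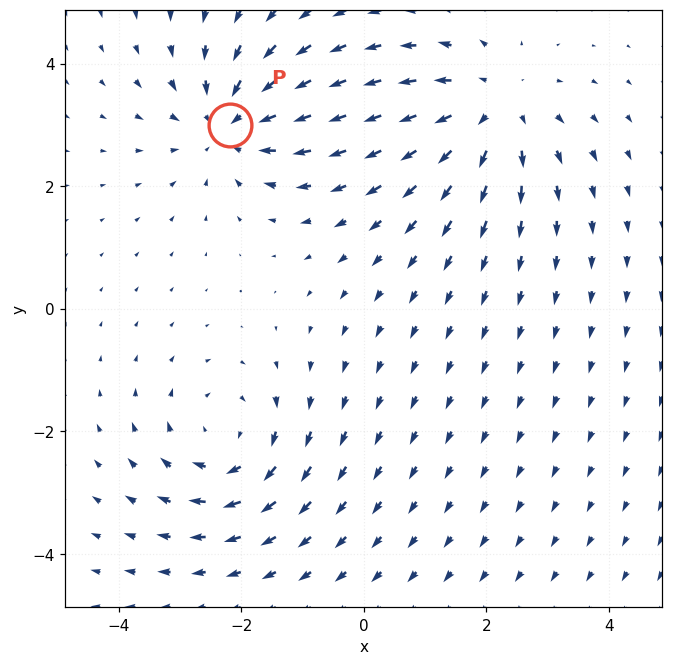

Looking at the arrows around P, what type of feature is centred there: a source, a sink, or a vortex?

At P (-2.2, 3.0) the arrows converge inward. Divergence about -4, curl ≈0 — negative divergence with near-zero curl is a sink.

sink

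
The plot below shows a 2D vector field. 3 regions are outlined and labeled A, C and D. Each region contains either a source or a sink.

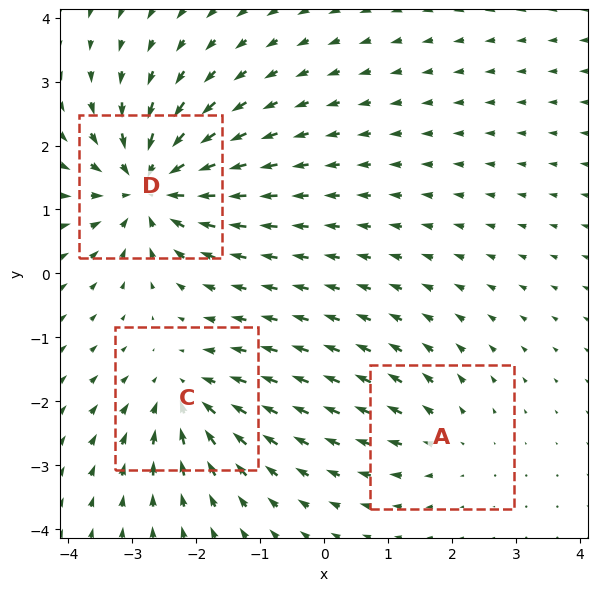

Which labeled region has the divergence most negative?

D

Divergence at each region's feature centre — A: about +2, C: about -3, D: about -6. Region D is most negative.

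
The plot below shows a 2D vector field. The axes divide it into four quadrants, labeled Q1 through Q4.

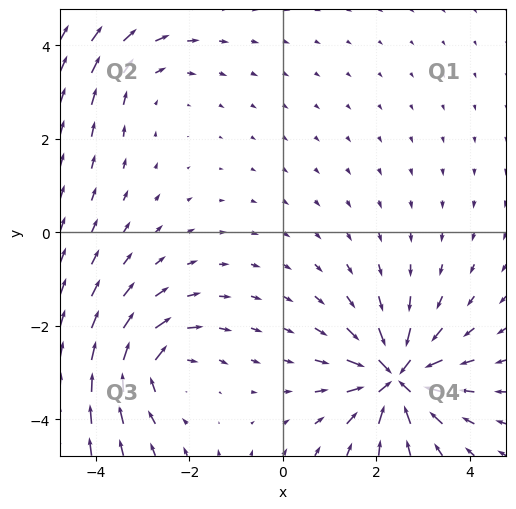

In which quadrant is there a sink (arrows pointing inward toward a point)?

The sink sits at approximately (2.4, -3.1), which lies in quadrant Q4. The divergence there is about -7, negative as expected for a sink.

Q4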